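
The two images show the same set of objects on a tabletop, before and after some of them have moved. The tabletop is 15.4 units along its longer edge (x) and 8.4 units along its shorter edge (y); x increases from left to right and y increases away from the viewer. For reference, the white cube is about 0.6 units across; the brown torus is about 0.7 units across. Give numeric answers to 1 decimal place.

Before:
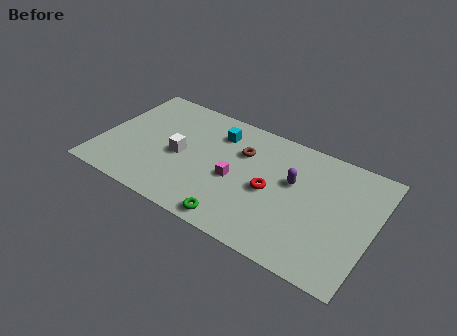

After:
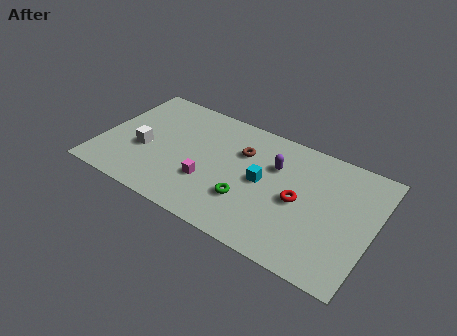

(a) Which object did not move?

the brown torus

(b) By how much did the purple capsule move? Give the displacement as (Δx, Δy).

(-1.1, 0.6)

From the two frames, the purple capsule sits at roughly (10.8, 5.1) before and (9.7, 5.7) after.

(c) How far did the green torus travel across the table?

1.7

The green torus moved from about (8.2, 0.9) to (8.6, 2.6), a distance of √(0.4² + 1.7²) ≈ 1.7.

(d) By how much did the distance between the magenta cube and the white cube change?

+0.6

The distance was about 3.2 in the first image and 3.8 in the second, so they moved 0.6 units further apart.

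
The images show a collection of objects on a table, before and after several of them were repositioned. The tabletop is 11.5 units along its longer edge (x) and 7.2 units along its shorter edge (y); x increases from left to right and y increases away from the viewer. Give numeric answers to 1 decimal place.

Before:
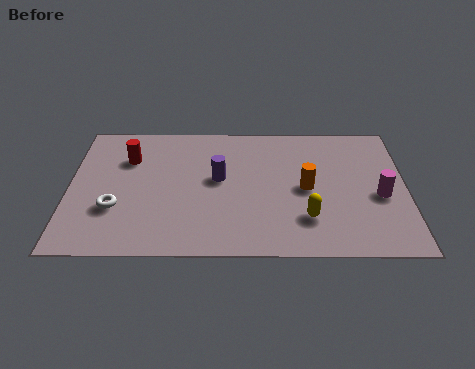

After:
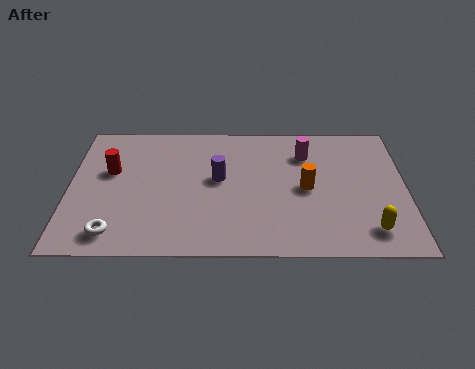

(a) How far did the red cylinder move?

0.9

The red cylinder was near (2.0, 5.1) before and (1.4, 4.4) after, so it travelled √(0.6² + 0.7²) ≈ 0.9 units.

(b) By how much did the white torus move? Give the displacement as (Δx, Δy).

(0.0, -1.3)

The white torus was at about (1.6, 2.4) and moved to about (1.6, 1.1).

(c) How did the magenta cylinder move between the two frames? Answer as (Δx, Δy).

(-2.5, 2.3)

The magenta cylinder was at about (10.6, 3.1) and moved to about (8.1, 5.4).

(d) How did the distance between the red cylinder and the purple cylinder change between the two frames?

+0.4

The distance was about 3.3 in the first image and 3.7 in the second, so they moved 0.4 units further apart.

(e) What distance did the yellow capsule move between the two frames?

2.2

From (8.1, 1.9) to (10.2, 1.3), the yellow capsule covered √(2.1² + 0.6²) ≈ 2.2 units.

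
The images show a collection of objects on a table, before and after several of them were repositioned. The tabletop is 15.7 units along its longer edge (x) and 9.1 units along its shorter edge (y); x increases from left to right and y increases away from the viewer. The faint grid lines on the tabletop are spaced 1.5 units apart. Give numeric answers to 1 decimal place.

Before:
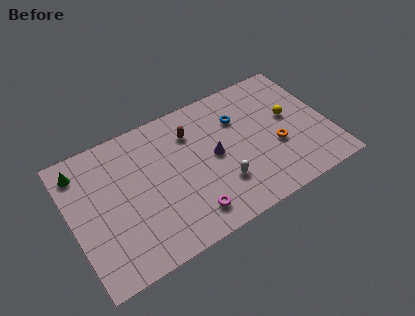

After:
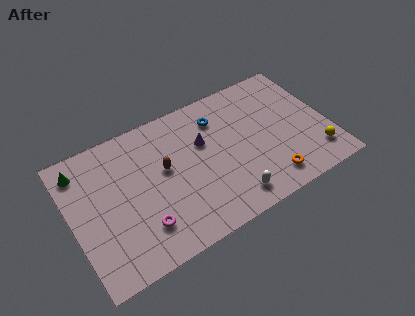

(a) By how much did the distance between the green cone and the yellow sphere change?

+2.0

The distance was about 12.8 in the first image and 14.8 in the second, so they moved 2.0 units further apart.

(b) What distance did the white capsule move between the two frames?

1.3

The white capsule moved from about (8.8, 2.6) to (9.2, 1.4), a distance of √(0.4² + 1.2²) ≈ 1.3.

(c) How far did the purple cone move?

1.3

The purple cone moved from about (8.7, 4.6) to (8.2, 5.8), a distance of √(0.5² + 1.2²) ≈ 1.3.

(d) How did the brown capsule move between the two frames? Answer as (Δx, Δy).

(-1.9, -1.6)

From the two frames, the brown capsule sits at roughly (7.6, 6.8) before and (5.7, 5.2) after.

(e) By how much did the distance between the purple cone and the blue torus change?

-0.9

The distance was about 2.5 in the first image and 1.6 in the second, so they moved 0.9 units closer together.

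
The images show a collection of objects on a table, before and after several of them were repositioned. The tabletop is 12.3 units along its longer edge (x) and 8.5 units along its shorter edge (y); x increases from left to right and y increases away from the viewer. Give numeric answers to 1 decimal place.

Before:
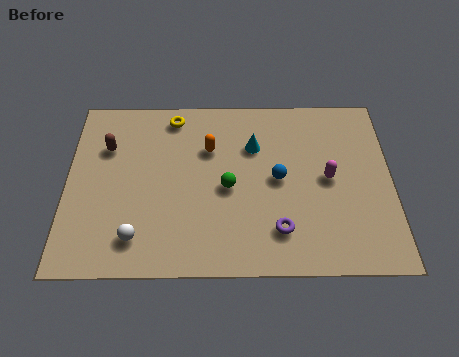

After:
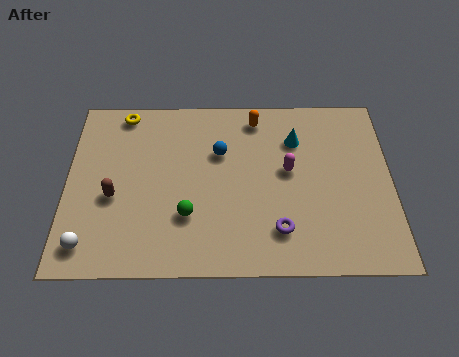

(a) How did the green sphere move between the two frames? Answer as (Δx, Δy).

(-1.5, -1.3)

The green sphere started near (6.1, 3.9) and ended near (4.6, 2.6).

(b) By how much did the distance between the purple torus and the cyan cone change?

+0.3

The distance was about 4.1 in the first image and 4.4 in the second, so they moved 0.3 units further apart.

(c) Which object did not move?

the purple torus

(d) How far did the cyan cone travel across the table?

1.6

The cyan cone moved from about (7.1, 5.9) to (8.7, 6.2), a distance of √(1.6² + 0.3²) ≈ 1.6.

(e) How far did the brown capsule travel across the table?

2.4

The brown capsule was near (1.5, 5.9) before and (1.8, 3.5) after, so it travelled √(0.3² + 2.4²) ≈ 2.4 units.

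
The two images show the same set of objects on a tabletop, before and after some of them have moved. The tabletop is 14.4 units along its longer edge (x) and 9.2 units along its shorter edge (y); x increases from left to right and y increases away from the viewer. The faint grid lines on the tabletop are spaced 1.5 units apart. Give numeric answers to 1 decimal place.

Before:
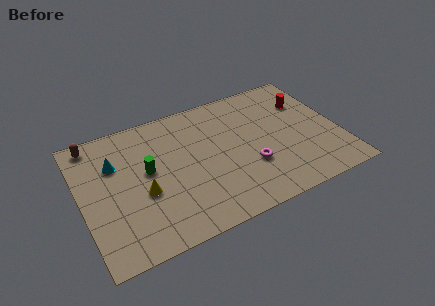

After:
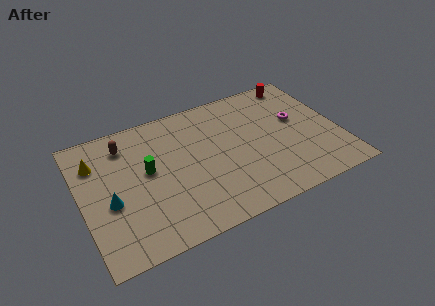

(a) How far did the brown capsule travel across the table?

1.9

The brown capsule was near (1.0, 8.2) before and (2.7, 7.4) after, so it travelled √(1.7² + 0.8²) ≈ 1.9 units.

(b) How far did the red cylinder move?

1.7

From (12.9, 6.5) to (12.7, 8.2), the red cylinder covered √(0.2² + 1.7²) ≈ 1.7 units.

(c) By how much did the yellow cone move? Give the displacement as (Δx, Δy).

(-2.3, 3.1)

The yellow cone was at about (3.3, 3.7) and moved to about (1.0, 6.8).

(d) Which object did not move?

the green cylinder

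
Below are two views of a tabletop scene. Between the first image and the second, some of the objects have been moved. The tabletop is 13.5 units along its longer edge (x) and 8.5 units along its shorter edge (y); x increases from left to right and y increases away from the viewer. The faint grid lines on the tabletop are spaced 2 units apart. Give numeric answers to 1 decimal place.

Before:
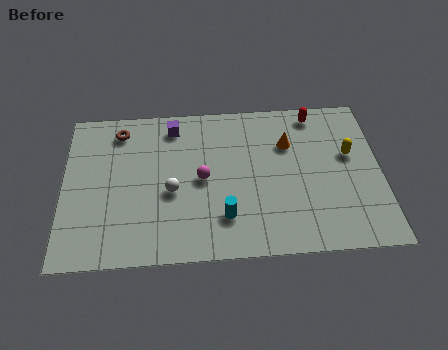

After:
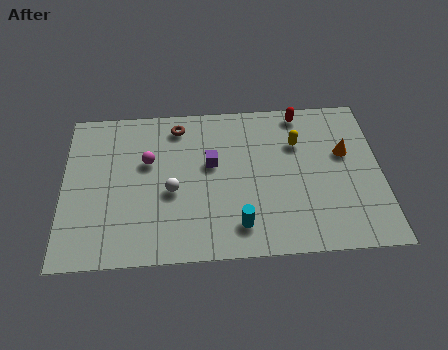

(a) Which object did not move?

the white sphere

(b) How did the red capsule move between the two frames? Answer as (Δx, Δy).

(-0.6, 0.1)

The red capsule started near (10.8, 7.5) and ended near (10.2, 7.6).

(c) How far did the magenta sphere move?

2.5

The magenta sphere moved from about (5.9, 4.2) to (3.6, 5.3), a distance of √(2.3² + 1.1²) ≈ 2.5.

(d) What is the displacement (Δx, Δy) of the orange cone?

(2.4, -0.7)

From the two frames, the orange cone sits at roughly (9.6, 5.9) before and (12.0, 5.2) after.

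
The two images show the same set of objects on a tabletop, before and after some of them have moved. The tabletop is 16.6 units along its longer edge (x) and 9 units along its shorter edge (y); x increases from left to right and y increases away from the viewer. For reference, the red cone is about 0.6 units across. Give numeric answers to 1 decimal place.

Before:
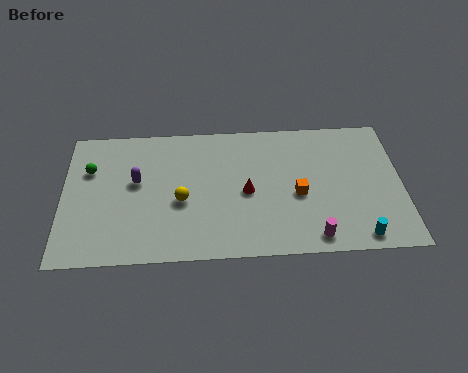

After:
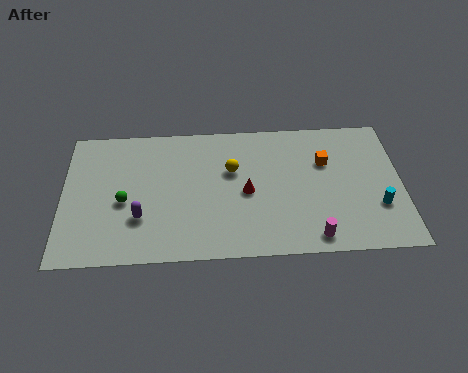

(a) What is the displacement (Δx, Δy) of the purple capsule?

(0.2, -2.4)

From the two frames, the purple capsule sits at roughly (3.6, 5.2) before and (3.8, 2.8) after.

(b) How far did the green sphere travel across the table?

2.8

The green sphere moved from about (1.3, 6.1) to (3.0, 3.9), a distance of √(1.7² + 2.2²) ≈ 2.8.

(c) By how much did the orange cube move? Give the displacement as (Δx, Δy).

(1.4, 2.1)

From the two frames, the orange cube sits at roughly (11.5, 3.9) before and (12.9, 6.0) after.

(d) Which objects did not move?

the red cone and the magenta cylinder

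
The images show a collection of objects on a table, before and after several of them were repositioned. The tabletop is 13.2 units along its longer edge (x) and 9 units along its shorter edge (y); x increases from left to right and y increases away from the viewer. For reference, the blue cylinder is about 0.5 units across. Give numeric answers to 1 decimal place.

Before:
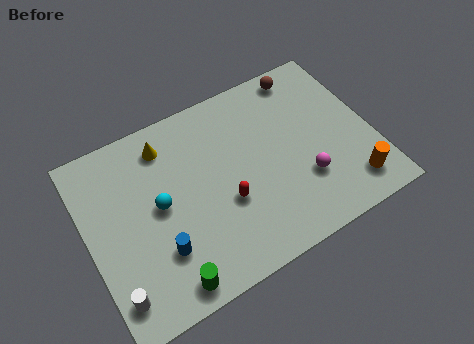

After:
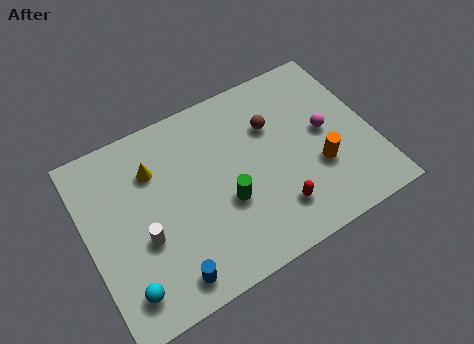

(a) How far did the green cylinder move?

3.9

The green cylinder moved from about (3.1, 1.0) to (6.2, 3.4), a distance of √(3.1² + 2.4²) ≈ 3.9.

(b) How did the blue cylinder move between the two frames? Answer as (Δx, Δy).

(0.2, -1.4)

From the two frames, the blue cylinder sits at roughly (3.0, 2.6) before and (3.2, 1.2) after.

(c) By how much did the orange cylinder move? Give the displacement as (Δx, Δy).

(-1.3, 1.5)

The orange cylinder started near (11.8, 1.6) and ended near (10.5, 3.1).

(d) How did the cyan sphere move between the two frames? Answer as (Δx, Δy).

(-2.0, -3.1)

The cyan sphere was at about (3.3, 4.7) and moved to about (1.3, 1.6).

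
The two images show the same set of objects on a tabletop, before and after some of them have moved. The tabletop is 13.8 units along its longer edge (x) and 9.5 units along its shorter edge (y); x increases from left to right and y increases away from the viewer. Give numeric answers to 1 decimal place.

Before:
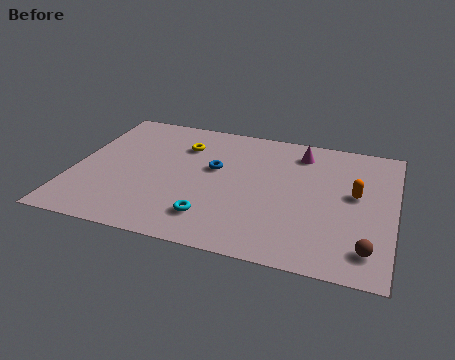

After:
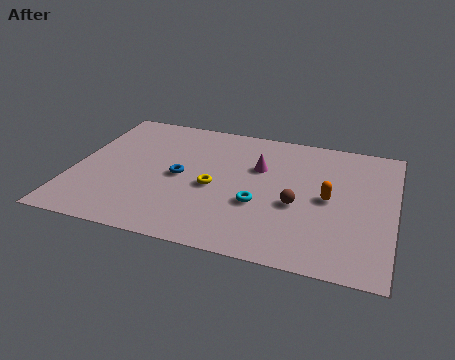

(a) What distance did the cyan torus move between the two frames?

2.4

From (6.2, 2.0) to (8.1, 3.5), the cyan torus covered √(1.9² + 1.5²) ≈ 2.4 units.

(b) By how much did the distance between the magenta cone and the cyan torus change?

-4.0

Before: roughly 6.7 units apart; after: 2.7. That's 4.0 units closer together.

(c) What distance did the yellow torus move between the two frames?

3.2

The yellow torus moved from about (4.5, 7.0) to (6.1, 4.2), a distance of √(1.6² + 2.8²) ≈ 3.2.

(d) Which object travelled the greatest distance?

the brown sphere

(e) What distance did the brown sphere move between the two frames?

3.8

From (12.8, 1.7) to (9.7, 3.9), the brown sphere covered √(3.1² + 2.2²) ≈ 3.8 units.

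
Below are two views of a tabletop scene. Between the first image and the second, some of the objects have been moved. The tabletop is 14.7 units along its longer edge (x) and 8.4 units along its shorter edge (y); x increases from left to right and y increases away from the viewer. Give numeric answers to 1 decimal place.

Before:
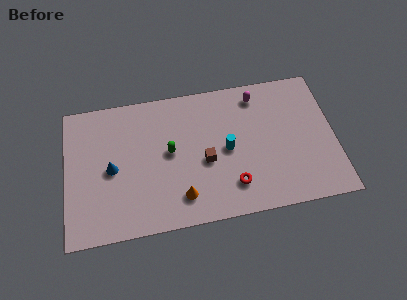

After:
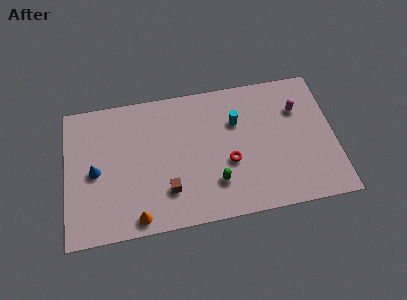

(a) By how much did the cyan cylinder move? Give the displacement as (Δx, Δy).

(0.6, 1.6)

From the two frames, the cyan cylinder sits at roughly (8.8, 4.1) before and (9.4, 5.7) after.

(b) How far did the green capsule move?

3.3

From (5.7, 4.5) to (8.1, 2.2), the green capsule covered √(2.4² + 2.3²) ≈ 3.3 units.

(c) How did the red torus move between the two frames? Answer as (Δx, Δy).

(-0.1, 1.4)

The red torus was at about (9.0, 1.9) and moved to about (8.9, 3.3).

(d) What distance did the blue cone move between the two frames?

0.9

From (2.5, 4.0) to (1.6, 4.0), the blue cone covered √(0.9² + 0.0²) ≈ 0.9 units.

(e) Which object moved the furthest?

the green capsule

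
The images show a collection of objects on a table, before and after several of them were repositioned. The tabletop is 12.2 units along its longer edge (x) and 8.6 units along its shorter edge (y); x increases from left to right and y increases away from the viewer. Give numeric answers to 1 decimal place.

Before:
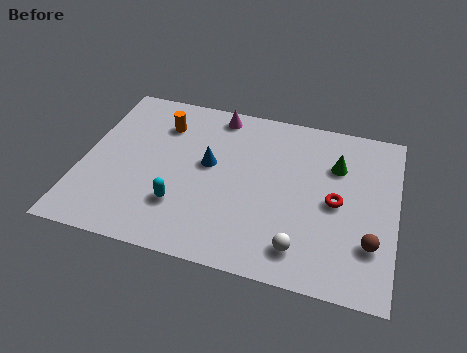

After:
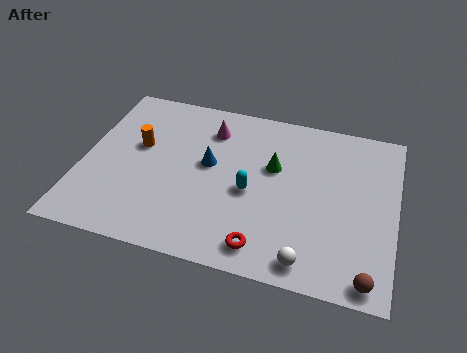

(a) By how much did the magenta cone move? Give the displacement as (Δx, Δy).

(-0.2, -0.9)

The magenta cone was at about (5.0, 7.6) and moved to about (4.8, 6.7).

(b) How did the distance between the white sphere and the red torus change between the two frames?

-1.2

Before: roughly 2.9 units apart; after: 1.7. That's 1.2 units closer together.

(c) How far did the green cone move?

2.5

The green cone was near (9.8, 6.0) before and (7.4, 5.3) after, so it travelled √(2.4² + 0.7²) ≈ 2.5 units.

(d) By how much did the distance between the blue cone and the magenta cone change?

-0.9

The distance was about 2.8 in the first image and 1.9 in the second, so they moved 0.9 units closer together.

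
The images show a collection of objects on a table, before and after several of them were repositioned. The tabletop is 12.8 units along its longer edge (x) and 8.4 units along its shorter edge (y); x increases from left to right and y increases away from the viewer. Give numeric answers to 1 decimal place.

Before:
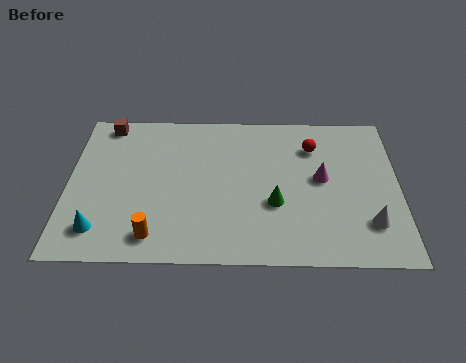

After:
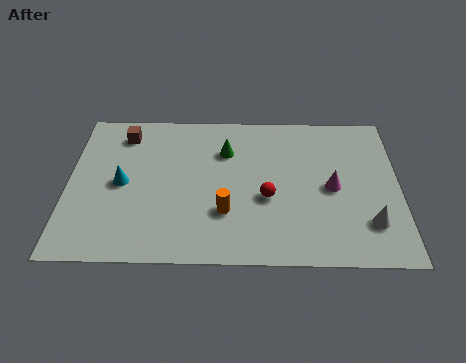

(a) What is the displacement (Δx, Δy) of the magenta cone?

(0.4, -0.5)

From the two frames, the magenta cone sits at roughly (9.8, 4.5) before and (10.2, 4.0) after.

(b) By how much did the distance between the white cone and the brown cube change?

-0.9

The distance was about 11.5 in the first image and 10.6 in the second, so they moved 0.9 units closer together.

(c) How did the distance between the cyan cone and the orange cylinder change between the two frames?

+2.2

Before: roughly 2.1 units apart; after: 4.3. That's 2.2 units further apart.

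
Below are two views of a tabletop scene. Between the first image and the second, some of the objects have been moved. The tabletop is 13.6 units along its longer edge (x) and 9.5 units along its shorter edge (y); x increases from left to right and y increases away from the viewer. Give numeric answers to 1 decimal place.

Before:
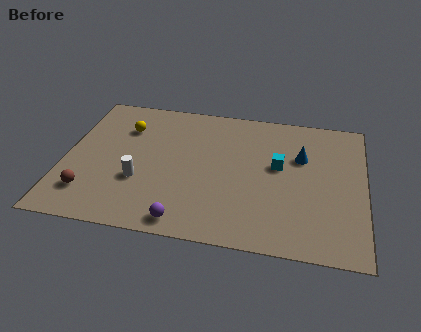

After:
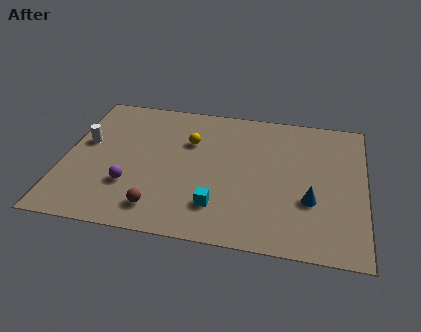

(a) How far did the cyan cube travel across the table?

4.1

The cyan cube moved from about (9.7, 5.4) to (7.1, 2.2), a distance of √(2.6² + 3.2²) ≈ 4.1.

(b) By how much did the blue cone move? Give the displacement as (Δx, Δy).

(0.5, -2.9)

The blue cone was at about (10.7, 6.2) and moved to about (11.2, 3.3).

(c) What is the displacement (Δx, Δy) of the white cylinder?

(-2.6, 2.2)

From the two frames, the white cylinder sits at roughly (3.5, 3.3) before and (0.9, 5.5) after.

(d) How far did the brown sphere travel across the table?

3.2

The brown sphere moved from about (1.3, 2.1) to (4.5, 1.6), a distance of √(3.2² + 0.5²) ≈ 3.2.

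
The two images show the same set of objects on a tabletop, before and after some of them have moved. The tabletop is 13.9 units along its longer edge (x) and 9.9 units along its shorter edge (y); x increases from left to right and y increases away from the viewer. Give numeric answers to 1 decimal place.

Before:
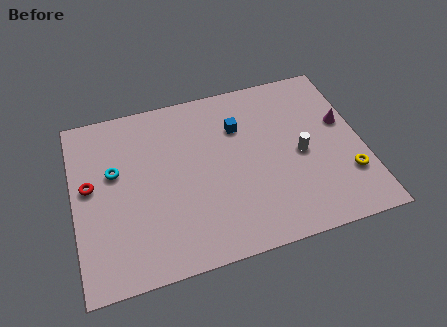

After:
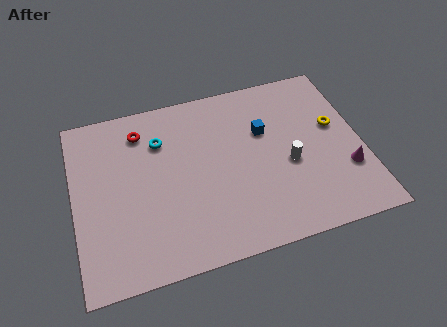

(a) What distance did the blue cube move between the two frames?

1.3

The blue cube moved from about (8.1, 7.0) to (9.3, 6.4), a distance of √(1.2² + 0.6²) ≈ 1.3.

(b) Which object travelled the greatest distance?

the red torus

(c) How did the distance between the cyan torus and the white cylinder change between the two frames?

-2.3

Before: roughly 9.0 units apart; after: 6.7. That's 2.3 units closer together.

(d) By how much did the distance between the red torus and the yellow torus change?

-2.9

They were about 12.5 units apart before and 9.6 after — 2.9 units closer together.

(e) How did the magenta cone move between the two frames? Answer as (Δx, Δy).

(-0.1, -2.8)

From the two frames, the magenta cone sits at roughly (13.1, 5.9) before and (13.0, 3.1) after.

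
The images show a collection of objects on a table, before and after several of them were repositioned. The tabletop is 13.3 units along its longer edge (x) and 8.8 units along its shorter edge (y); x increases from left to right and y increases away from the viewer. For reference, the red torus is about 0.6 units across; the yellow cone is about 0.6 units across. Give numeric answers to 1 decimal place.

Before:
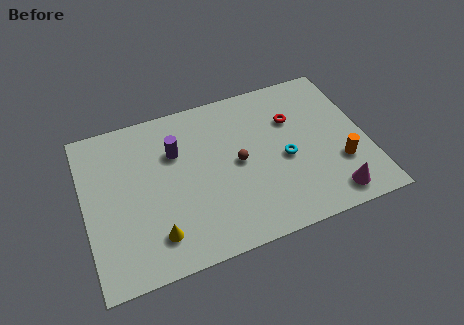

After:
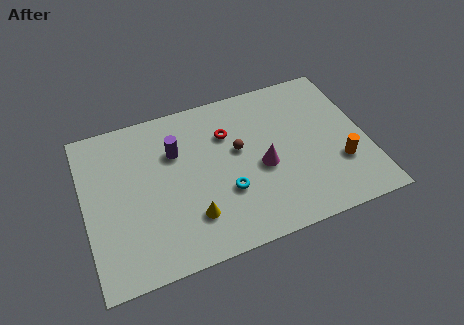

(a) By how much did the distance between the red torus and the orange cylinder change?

+2.3

Before: roughly 3.7 units apart; after: 6.0. That's 2.3 units further apart.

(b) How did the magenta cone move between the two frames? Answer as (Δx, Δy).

(-3.0, 2.6)

The magenta cone was at about (11.3, 1.2) and moved to about (8.3, 3.8).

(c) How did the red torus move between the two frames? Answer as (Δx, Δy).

(-3.1, 0.2)

The red torus was at about (10.0, 6.0) and moved to about (6.9, 6.2).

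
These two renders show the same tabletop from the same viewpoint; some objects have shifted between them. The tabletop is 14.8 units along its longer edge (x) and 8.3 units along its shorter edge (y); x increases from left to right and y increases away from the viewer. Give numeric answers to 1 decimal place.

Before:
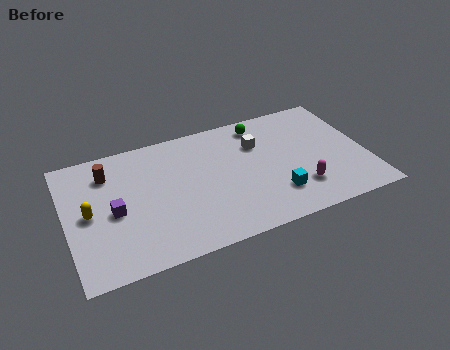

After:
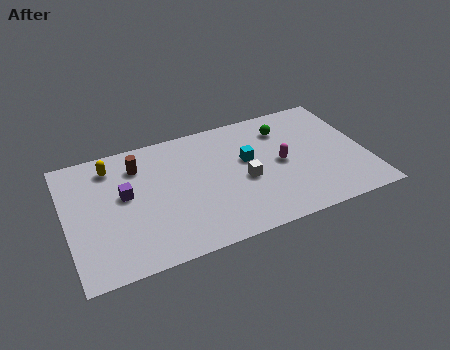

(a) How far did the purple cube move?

1.1

The purple cube moved from about (2.3, 3.8) to (2.9, 4.7), a distance of √(0.6² + 0.9²) ≈ 1.1.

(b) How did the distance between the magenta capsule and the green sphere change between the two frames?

-2.9

The distance was about 5.2 in the first image and 2.3 in the second, so they moved 2.9 units closer together.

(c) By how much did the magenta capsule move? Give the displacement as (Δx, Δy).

(-0.7, 2.0)

From the two frames, the magenta capsule sits at roughly (11.3, 2.1) before and (10.6, 4.1) after.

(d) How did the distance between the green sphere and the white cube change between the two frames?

+2.3

They were about 1.3 units apart before and 3.6 after — 2.3 units further apart.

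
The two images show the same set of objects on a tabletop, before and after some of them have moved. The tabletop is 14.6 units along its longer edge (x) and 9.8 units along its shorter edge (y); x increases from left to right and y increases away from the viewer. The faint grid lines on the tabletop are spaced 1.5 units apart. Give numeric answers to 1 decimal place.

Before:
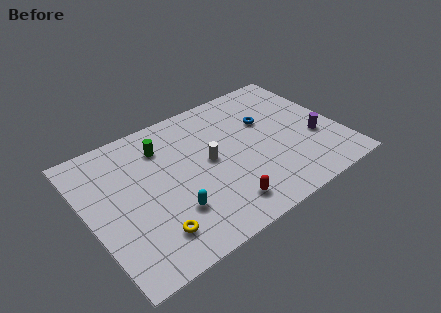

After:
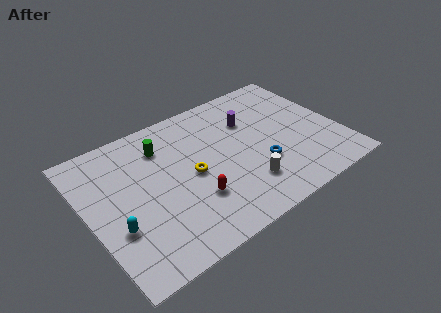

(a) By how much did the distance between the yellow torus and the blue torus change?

-4.7

They were about 8.7 units apart before and 4.0 after — 4.7 units closer together.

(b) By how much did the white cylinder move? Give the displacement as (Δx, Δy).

(1.6, -2.7)

From the two frames, the white cylinder sits at roughly (7.0, 5.1) before and (8.6, 2.4) after.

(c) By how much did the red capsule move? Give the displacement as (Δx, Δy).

(-1.4, 1.3)

The red capsule was at about (7.1, 1.7) and moved to about (5.7, 3.0).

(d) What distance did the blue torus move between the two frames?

3.2

The blue torus was near (10.7, 6.3) before and (9.7, 3.3) after, so it travelled √(1.0² + 3.0²) ≈ 3.2 units.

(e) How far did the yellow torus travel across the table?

3.9

The yellow torus moved from about (3.1, 2.0) to (5.9, 4.7), a distance of √(2.8² + 2.7²) ≈ 3.9.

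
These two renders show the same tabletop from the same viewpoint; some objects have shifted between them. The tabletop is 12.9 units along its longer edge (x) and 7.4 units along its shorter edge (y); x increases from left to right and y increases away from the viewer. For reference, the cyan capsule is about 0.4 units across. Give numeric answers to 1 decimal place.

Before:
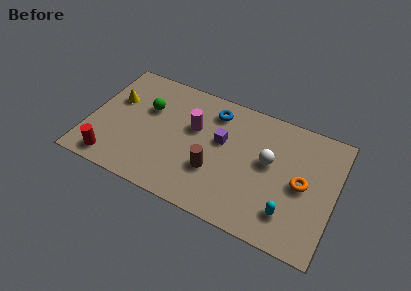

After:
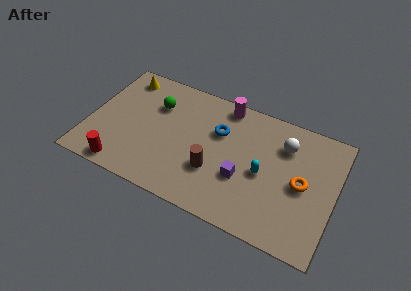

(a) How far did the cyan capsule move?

2.3

The cyan capsule was near (10.7, 1.7) before and (9.2, 3.4) after, so it travelled √(1.5² + 1.7²) ≈ 2.3 units.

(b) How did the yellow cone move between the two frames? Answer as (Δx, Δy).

(0.2, 1.6)

The yellow cone started near (1.2, 4.7) and ended near (1.4, 6.3).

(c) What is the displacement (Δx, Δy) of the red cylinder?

(0.6, -0.2)

The red cylinder started near (1.5, 1.0) and ended near (2.1, 0.8).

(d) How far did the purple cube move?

2.1

The purple cube moved from about (6.9, 4.4) to (8.2, 2.7), a distance of √(1.3² + 1.7²) ≈ 2.1.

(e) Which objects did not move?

the brown cylinder and the orange torus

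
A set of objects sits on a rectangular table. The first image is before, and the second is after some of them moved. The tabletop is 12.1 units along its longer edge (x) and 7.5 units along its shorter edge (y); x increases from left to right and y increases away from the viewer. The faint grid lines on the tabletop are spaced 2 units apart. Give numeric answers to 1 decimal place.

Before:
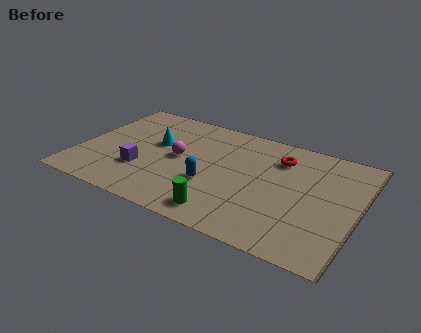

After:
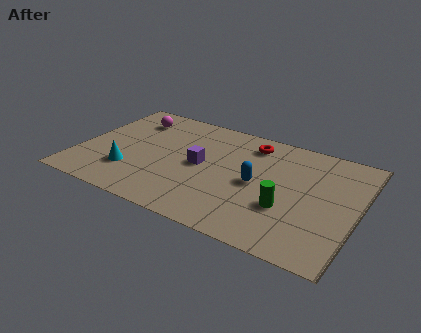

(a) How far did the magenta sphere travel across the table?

3.1

The magenta sphere moved from about (4.3, 3.9) to (1.9, 5.9), a distance of √(2.4² + 2.0²) ≈ 3.1.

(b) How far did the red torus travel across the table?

1.4

The red torus moved from about (8.5, 5.7) to (7.2, 6.2), a distance of √(1.3² + 0.5²) ≈ 1.4.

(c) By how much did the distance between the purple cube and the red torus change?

-3.4

The distance was about 6.5 in the first image and 3.1 in the second, so they moved 3.4 units closer together.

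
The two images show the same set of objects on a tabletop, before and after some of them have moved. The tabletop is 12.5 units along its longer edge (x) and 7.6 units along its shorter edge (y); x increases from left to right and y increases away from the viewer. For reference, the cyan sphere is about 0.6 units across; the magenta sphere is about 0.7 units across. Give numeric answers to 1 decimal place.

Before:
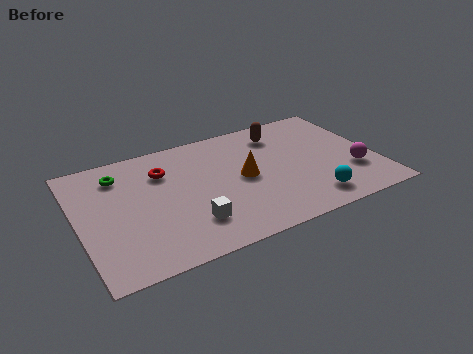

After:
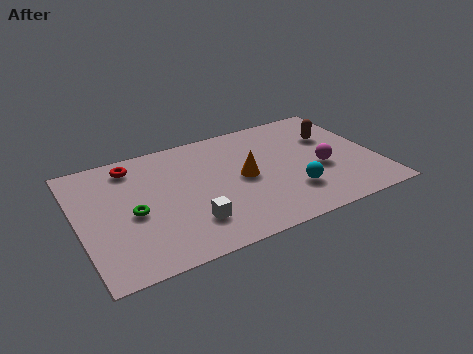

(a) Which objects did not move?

the white cube and the orange cone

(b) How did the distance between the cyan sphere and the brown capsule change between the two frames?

-1.1

Before: roughly 4.8 units apart; after: 3.7. That's 1.1 units closer together.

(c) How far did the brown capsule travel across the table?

2.3

The brown capsule was near (8.8, 6.1) before and (10.9, 5.1) after, so it travelled √(2.1² + 1.0²) ≈ 2.3 units.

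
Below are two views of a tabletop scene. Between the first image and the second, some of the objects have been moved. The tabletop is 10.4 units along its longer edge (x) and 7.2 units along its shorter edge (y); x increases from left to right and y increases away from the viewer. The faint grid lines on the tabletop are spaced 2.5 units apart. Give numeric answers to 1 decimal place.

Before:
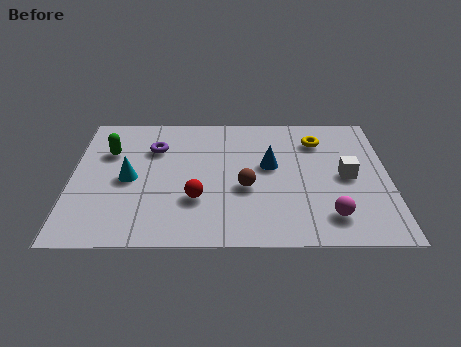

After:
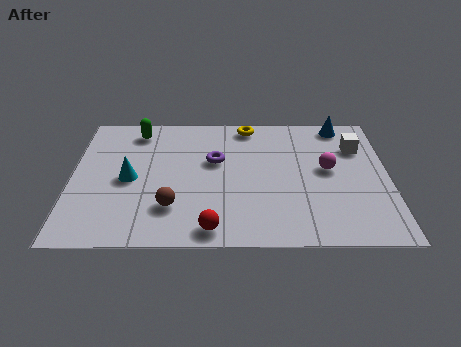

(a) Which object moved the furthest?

the blue cone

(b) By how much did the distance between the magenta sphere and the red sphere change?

+0.5

They were about 4.4 units apart before and 4.9 after — 0.5 units further apart.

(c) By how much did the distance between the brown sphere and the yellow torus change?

+1.6

The distance was about 3.5 in the first image and 5.1 in the second, so they moved 1.6 units further apart.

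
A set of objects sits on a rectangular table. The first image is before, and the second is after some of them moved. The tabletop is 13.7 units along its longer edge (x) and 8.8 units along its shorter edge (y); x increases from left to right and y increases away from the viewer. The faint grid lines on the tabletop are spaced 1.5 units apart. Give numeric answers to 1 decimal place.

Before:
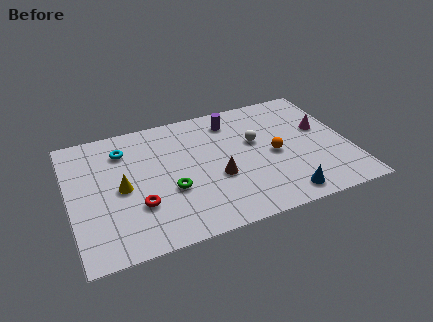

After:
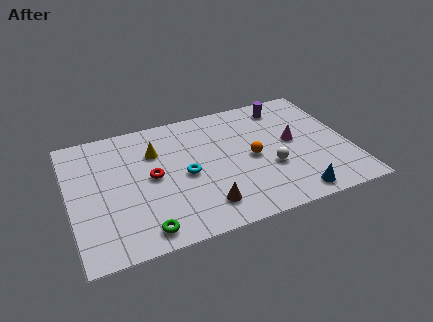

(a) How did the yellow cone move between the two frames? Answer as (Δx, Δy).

(1.8, 2.0)

The yellow cone started near (2.5, 4.2) and ended near (4.3, 6.2).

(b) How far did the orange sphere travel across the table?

1.1

From (10.0, 4.1) to (8.9, 4.2), the orange sphere covered √(1.1² + 0.1²) ≈ 1.1 units.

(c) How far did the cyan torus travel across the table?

3.9

The cyan torus was near (2.8, 6.8) before and (5.6, 4.1) after, so it travelled √(2.8² + 2.7²) ≈ 3.9 units.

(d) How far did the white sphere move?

2.2

The white sphere was near (9.2, 5.3) before and (9.7, 3.2) after, so it travelled √(0.5² + 2.1²) ≈ 2.2 units.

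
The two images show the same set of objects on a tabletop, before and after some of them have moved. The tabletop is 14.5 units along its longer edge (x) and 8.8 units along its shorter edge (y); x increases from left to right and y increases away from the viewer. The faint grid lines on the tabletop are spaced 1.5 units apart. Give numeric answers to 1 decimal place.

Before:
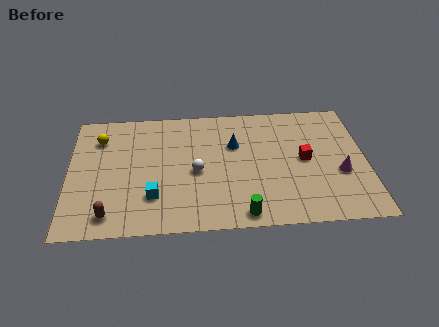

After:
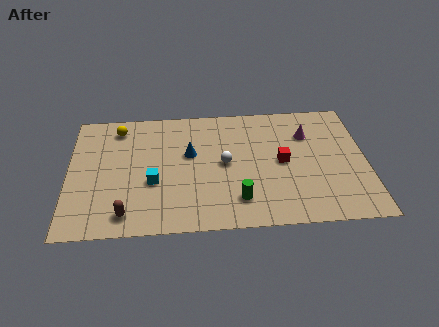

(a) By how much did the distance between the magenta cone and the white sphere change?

-2.5

The distance was about 7.0 in the first image and 4.5 in the second, so they moved 2.5 units closer together.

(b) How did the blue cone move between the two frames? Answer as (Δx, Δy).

(-2.2, -0.5)

The blue cone was at about (8.1, 5.8) and moved to about (5.9, 5.3).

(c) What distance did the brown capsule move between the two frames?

0.8

From (2.0, 1.3) to (2.8, 1.3), the brown capsule covered √(0.8² + 0.0²) ≈ 0.8 units.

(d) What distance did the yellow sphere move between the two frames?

1.1

The yellow sphere moved from about (1.5, 6.7) to (2.4, 7.4), a distance of √(0.9² + 0.7²) ≈ 1.1.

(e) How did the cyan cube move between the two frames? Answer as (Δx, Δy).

(0.0, 1.0)

The cyan cube was at about (4.1, 2.4) and moved to about (4.1, 3.4).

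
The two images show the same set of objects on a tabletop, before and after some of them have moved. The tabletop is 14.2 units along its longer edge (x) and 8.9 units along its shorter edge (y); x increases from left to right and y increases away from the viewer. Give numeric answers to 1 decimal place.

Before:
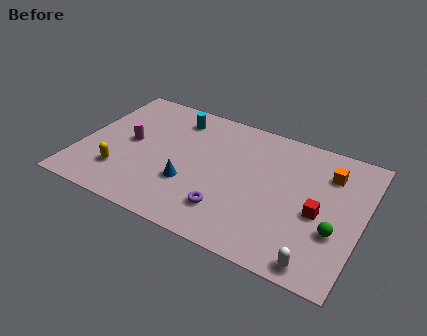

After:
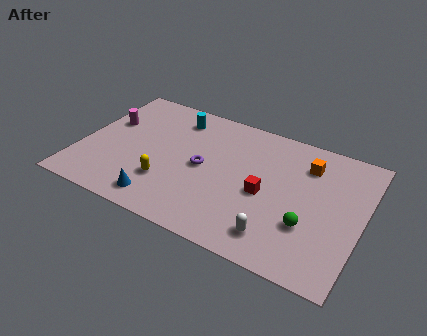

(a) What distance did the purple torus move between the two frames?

2.8

The purple torus was near (7.8, 2.1) before and (6.2, 4.4) after, so it travelled √(1.6² + 2.3²) ≈ 2.8 units.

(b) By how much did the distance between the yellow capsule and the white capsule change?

-4.4

The distance was about 10.2 in the first image and 5.8 in the second, so they moved 4.4 units closer together.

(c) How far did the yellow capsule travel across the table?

2.3

From (2.3, 2.3) to (4.6, 2.6), the yellow capsule covered √(2.3² + 0.3²) ≈ 2.3 units.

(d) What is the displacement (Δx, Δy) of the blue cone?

(-1.2, -1.7)

The blue cone was at about (5.7, 3.0) and moved to about (4.5, 1.3).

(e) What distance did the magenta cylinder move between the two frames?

1.6

The magenta cylinder moved from about (2.4, 4.6) to (1.1, 5.6), a distance of √(1.3² + 1.0²) ≈ 1.6.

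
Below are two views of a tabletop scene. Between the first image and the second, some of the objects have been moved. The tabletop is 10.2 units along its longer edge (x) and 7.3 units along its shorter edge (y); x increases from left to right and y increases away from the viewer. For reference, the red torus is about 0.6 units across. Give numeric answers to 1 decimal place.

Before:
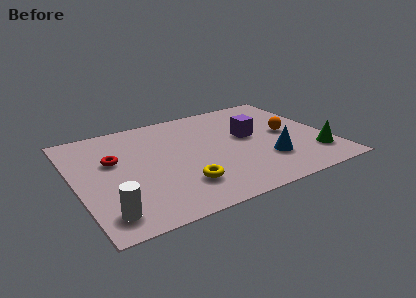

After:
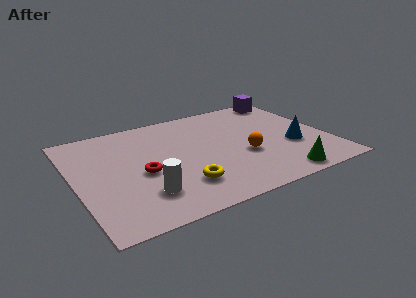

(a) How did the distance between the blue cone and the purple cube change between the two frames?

+1.8

Before: roughly 2.0 units apart; after: 3.8. That's 1.8 units further apart.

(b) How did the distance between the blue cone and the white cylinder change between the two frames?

-0.4

Before: roughly 6.7 units apart; after: 6.3. That's 0.4 units closer together.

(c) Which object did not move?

the yellow torus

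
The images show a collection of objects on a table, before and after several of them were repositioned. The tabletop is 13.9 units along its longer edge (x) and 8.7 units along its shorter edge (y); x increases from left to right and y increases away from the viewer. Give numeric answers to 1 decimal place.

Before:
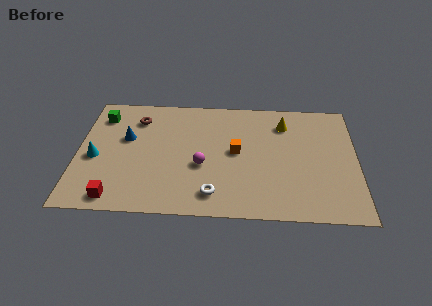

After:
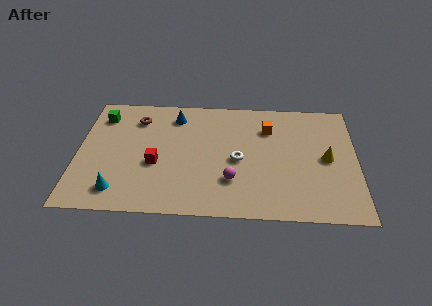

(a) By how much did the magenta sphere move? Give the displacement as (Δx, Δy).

(1.5, -1.0)

The magenta sphere started near (6.2, 3.5) and ended near (7.7, 2.5).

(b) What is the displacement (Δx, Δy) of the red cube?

(1.9, 2.5)

The red cube was at about (2.0, 1.0) and moved to about (3.9, 3.5).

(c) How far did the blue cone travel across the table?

3.0

The blue cone moved from about (2.4, 5.3) to (4.8, 7.1), a distance of √(2.4² + 1.8²) ≈ 3.0.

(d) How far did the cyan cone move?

2.6

The cyan cone moved from about (0.9, 3.8) to (2.1, 1.5), a distance of √(1.2² + 2.3²) ≈ 2.6.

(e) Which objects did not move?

the brown torus and the green cube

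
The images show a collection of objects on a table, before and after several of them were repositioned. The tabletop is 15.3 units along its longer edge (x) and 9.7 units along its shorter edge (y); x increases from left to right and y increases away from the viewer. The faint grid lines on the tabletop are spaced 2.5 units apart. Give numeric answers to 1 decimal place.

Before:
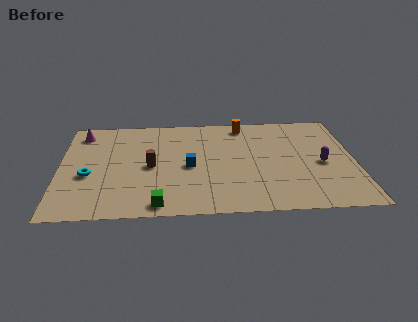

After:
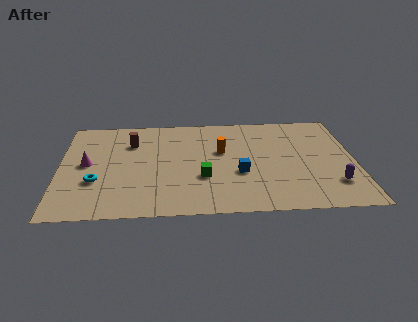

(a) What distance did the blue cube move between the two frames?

2.7

From (6.7, 4.5) to (9.3, 3.7), the blue cube covered √(2.6² + 0.8²) ≈ 2.7 units.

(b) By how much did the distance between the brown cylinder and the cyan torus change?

+0.8

Before: roughly 3.3 units apart; after: 4.1. That's 0.8 units further apart.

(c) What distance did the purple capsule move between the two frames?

2.1

From (13.6, 4.4) to (14.1, 2.4), the purple capsule covered √(0.5² + 2.0²) ≈ 2.1 units.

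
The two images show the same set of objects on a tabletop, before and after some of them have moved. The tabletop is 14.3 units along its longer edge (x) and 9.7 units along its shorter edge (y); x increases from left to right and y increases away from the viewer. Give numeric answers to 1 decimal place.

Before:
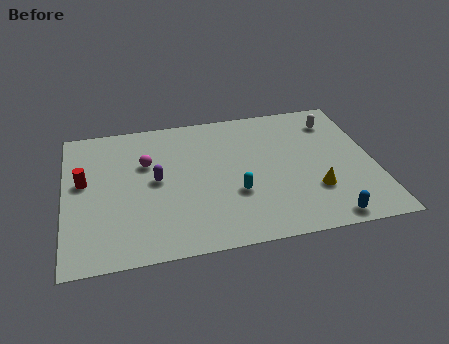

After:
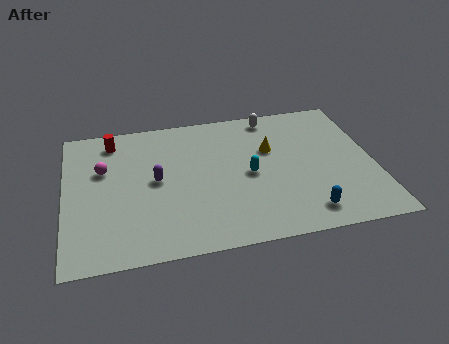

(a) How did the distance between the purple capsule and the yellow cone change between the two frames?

-2.0

They were about 7.5 units apart before and 5.5 after — 2.0 units closer together.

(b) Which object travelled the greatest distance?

the yellow cone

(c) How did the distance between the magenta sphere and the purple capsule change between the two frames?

+1.3

The distance was about 1.4 in the first image and 2.7 in the second, so they moved 1.3 units further apart.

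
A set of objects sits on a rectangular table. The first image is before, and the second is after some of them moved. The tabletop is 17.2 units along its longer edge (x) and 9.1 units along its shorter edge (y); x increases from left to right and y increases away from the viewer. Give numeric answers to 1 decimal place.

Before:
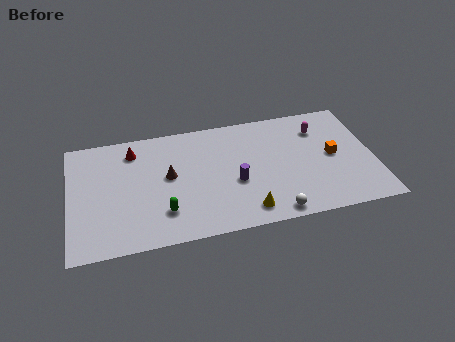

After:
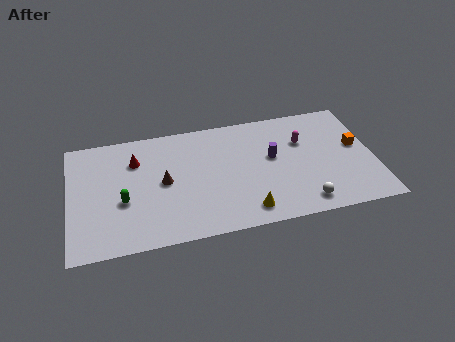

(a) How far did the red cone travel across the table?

0.8

From (3.7, 7.4) to (3.8, 6.6), the red cone covered √(0.1² + 0.8²) ≈ 0.8 units.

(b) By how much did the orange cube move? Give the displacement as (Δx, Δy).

(1.4, 0.5)

From the two frames, the orange cube sits at roughly (14.9, 4.6) before and (16.3, 5.1) after.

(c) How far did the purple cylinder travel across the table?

2.7

From (9.3, 3.7) to (11.5, 5.2), the purple cylinder covered √(2.2² + 1.5²) ≈ 2.7 units.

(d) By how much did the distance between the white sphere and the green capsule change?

+4.0

They were about 6.3 units apart before and 10.3 after — 4.0 units further apart.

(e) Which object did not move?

the yellow cone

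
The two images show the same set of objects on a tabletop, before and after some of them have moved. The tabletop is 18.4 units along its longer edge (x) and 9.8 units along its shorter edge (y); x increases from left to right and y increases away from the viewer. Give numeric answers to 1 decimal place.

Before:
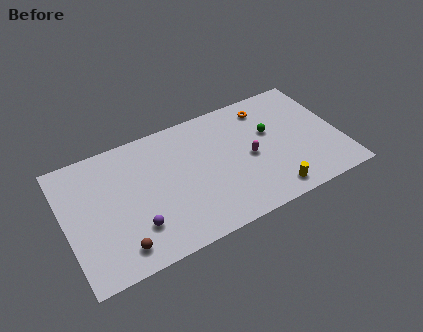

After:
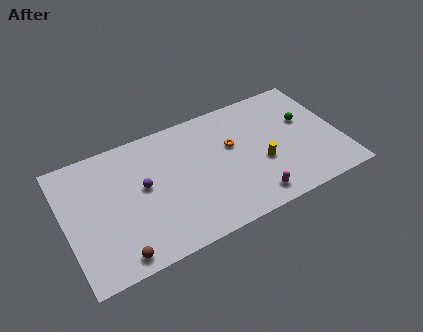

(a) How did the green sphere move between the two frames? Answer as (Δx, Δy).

(2.4, 0.0)

From the two frames, the green sphere sits at roughly (13.9, 6.0) before and (16.3, 6.0) after.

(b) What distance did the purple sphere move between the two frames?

2.9

From (4.4, 2.6) to (5.2, 5.4), the purple sphere covered √(0.8² + 2.8²) ≈ 2.9 units.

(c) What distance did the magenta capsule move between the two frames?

3.2

The magenta capsule moved from about (12.3, 4.6) to (12.0, 1.4), a distance of √(0.3² + 3.2²) ≈ 3.2.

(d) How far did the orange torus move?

3.3

The orange torus was near (13.9, 8.1) before and (11.3, 6.0) after, so it travelled √(2.6² + 2.1²) ≈ 3.3 units.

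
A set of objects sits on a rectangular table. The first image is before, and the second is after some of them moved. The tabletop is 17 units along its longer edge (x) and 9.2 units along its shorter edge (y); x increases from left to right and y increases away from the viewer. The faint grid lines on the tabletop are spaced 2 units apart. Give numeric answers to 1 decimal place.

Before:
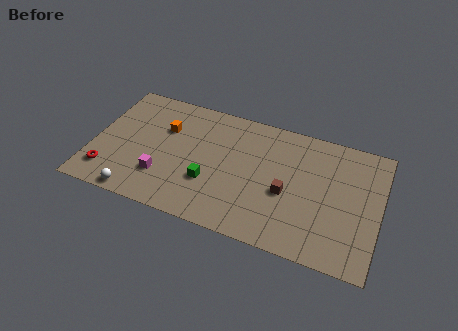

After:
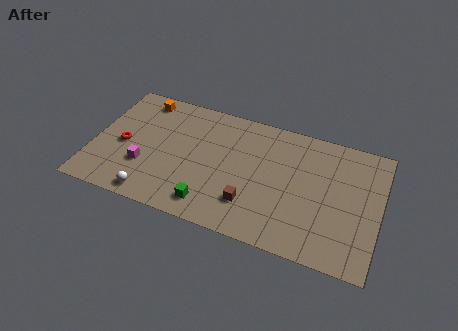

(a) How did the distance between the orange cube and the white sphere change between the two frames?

+1.6

The distance was about 5.5 in the first image and 7.1 in the second, so they moved 1.6 units further apart.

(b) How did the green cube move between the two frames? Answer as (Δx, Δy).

(0.2, -1.6)

The green cube was at about (7.1, 3.1) and moved to about (7.3, 1.5).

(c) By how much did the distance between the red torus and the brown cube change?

-2.7

The distance was about 10.7 in the first image and 8.0 in the second, so they moved 2.7 units closer together.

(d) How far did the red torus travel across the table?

2.4

From (1.1, 1.9) to (1.8, 4.2), the red torus covered √(0.7² + 2.3²) ≈ 2.4 units.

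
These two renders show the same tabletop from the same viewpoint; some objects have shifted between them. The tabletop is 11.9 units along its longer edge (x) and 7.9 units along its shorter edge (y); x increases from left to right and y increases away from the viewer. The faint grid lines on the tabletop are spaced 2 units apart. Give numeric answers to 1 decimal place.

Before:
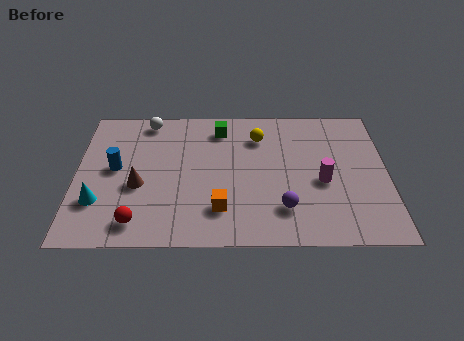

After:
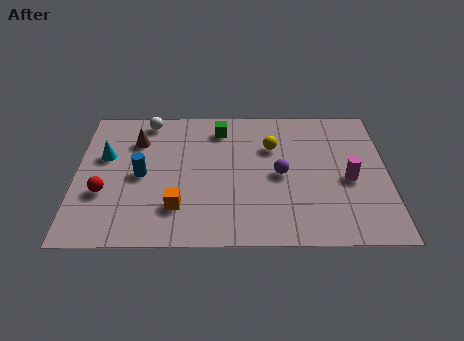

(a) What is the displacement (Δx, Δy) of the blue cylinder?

(1.0, -0.4)

The blue cylinder started near (1.5, 4.2) and ended near (2.5, 3.8).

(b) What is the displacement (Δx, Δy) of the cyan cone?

(0.2, 2.6)

From the two frames, the cyan cone sits at roughly (0.9, 2.3) before and (1.1, 4.9) after.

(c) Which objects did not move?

the green cube and the white sphere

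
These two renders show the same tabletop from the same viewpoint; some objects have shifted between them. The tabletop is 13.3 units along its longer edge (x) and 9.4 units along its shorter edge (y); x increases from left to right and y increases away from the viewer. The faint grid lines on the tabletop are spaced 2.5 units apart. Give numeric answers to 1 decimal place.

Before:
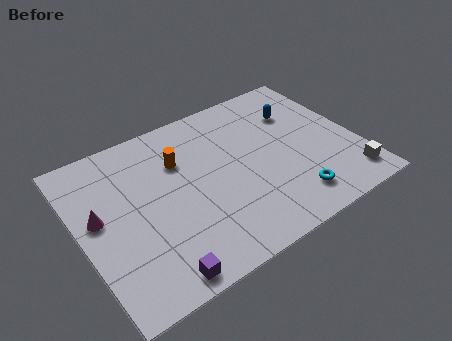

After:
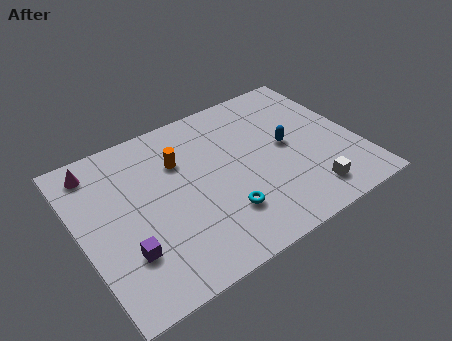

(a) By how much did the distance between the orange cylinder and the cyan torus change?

-2.4

They were about 6.6 units apart before and 4.2 after — 2.4 units closer together.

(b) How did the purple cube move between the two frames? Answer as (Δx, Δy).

(-1.1, 1.8)

From the two frames, the purple cube sits at roughly (2.9, 0.9) before and (1.8, 2.7) after.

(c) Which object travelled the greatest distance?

the cyan torus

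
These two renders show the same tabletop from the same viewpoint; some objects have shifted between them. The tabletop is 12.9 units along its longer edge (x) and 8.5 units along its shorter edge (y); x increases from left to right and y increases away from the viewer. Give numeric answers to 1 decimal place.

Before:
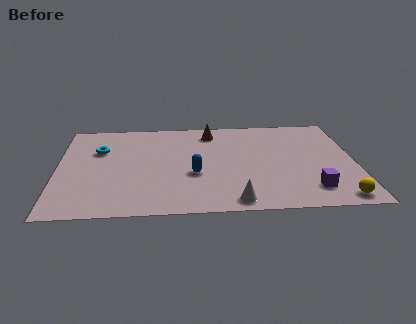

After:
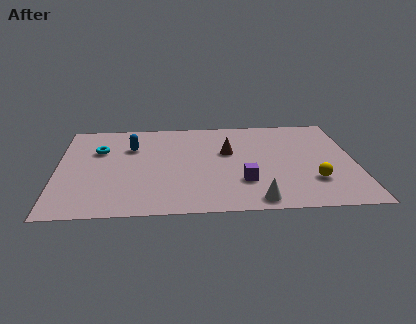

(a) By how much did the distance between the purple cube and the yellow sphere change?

+1.6

They were about 1.4 units apart before and 3.0 after — 1.6 units further apart.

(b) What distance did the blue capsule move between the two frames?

3.7

The blue capsule was near (5.9, 3.3) before and (3.2, 5.9) after, so it travelled √(2.7² + 2.6²) ≈ 3.7 units.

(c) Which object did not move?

the cyan torus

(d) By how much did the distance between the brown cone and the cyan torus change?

+0.5

They were about 5.1 units apart before and 5.6 after — 0.5 units further apart.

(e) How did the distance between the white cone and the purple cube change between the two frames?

-1.7

The distance was about 3.4 in the first image and 1.7 in the second, so they moved 1.7 units closer together.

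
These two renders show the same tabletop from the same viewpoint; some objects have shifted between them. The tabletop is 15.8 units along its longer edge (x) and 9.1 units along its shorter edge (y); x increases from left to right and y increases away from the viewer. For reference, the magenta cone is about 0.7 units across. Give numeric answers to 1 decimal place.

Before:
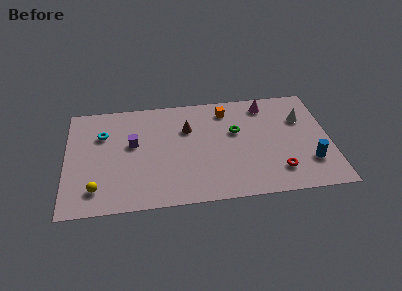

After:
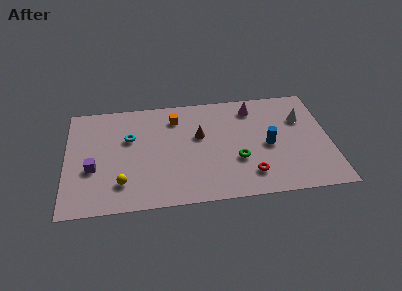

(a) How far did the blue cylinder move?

2.9

The blue cylinder was near (14.5, 2.5) before and (12.1, 4.2) after, so it travelled √(2.4² + 1.7²) ≈ 2.9 units.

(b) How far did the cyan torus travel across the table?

1.7

The cyan torus moved from about (2.2, 6.3) to (3.8, 5.8), a distance of √(1.6² + 0.5²) ≈ 1.7.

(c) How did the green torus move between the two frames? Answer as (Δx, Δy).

(0.0, -2.4)

The green torus was at about (10.2, 5.6) and moved to about (10.2, 3.2).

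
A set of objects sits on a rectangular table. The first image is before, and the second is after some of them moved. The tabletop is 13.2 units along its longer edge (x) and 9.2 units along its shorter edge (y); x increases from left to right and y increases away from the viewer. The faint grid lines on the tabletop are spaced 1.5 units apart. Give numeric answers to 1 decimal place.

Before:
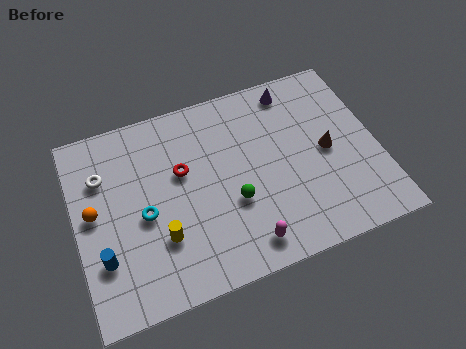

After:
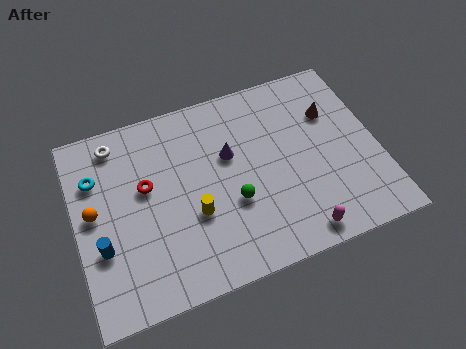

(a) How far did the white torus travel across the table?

1.6

From (1.3, 6.5) to (2.0, 7.9), the white torus covered √(0.7² + 1.4²) ≈ 1.6 units.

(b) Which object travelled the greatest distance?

the purple cone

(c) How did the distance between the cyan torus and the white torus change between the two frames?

-1.2

The distance was about 2.9 in the first image and 1.7 in the second, so they moved 1.2 units closer together.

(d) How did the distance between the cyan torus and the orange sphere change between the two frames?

-0.6

Before: roughly 2.2 units apart; after: 1.6. That's 0.6 units closer together.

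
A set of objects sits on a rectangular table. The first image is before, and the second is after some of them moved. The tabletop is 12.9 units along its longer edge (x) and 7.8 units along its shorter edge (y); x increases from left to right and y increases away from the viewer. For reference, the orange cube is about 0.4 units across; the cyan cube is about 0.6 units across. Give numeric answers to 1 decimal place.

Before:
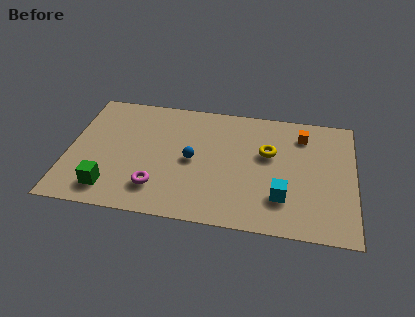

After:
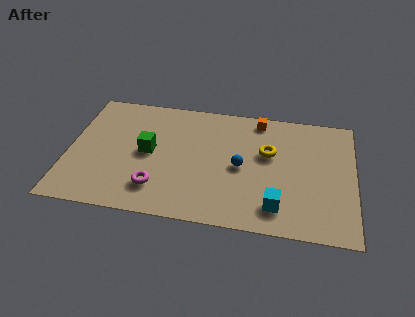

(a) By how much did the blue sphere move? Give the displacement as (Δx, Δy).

(2.2, -0.1)

From the two frames, the blue sphere sits at roughly (5.6, 3.8) before and (7.8, 3.7) after.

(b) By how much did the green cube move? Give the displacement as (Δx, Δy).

(1.6, 2.6)

The green cube started near (2.0, 1.4) and ended near (3.6, 4.0).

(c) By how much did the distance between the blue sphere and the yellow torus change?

-1.9

They were about 3.5 units apart before and 1.6 after — 1.9 units closer together.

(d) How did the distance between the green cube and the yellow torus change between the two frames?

-2.3

Before: roughly 7.8 units apart; after: 5.5. That's 2.3 units closer together.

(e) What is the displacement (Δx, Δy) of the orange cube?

(-2.0, 0.7)

From the two frames, the orange cube sits at roughly (10.5, 6.2) before and (8.5, 6.9) after.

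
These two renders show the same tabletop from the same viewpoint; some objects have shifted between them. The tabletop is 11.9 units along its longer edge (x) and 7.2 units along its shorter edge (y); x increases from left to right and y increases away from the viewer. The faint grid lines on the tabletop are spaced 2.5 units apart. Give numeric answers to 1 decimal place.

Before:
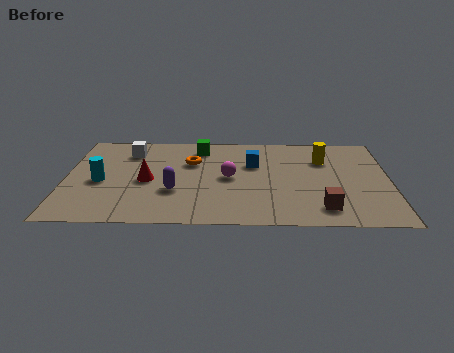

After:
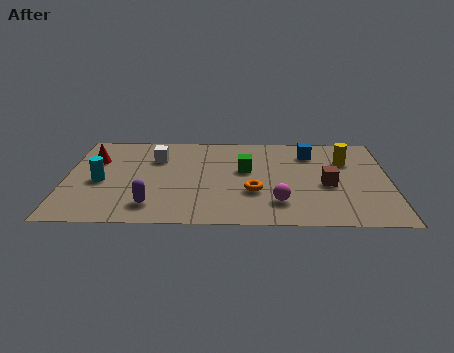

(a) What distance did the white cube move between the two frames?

1.1

The white cube moved from about (2.3, 5.6) to (3.3, 5.1), a distance of √(1.0² + 0.5²) ≈ 1.1.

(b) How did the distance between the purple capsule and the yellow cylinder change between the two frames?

+1.9

Before: roughly 6.1 units apart; after: 8.0. That's 1.9 units further apart.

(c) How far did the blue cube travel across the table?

2.3

The blue cube was near (6.9, 4.7) before and (9.0, 5.6) after, so it travelled √(2.1² + 0.9²) ≈ 2.3 units.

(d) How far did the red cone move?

2.6

From (3.0, 3.3) to (1.0, 4.9), the red cone covered √(2.0² + 1.6²) ≈ 2.6 units.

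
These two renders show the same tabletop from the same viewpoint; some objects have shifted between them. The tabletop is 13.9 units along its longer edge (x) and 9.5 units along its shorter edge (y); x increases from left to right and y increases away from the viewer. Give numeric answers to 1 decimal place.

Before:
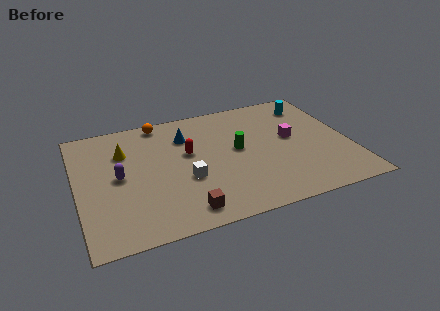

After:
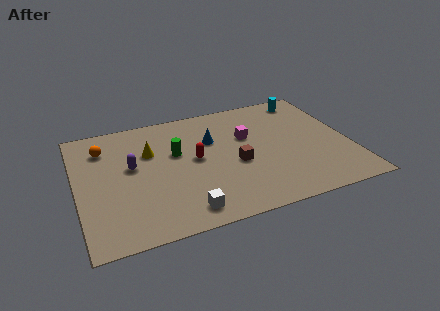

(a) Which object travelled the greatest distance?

the brown cube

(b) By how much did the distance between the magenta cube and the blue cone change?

-3.8

Before: roughly 5.6 units apart; after: 1.8. That's 3.8 units closer together.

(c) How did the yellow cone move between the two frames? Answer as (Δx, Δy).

(1.3, -0.4)

The yellow cone started near (2.5, 6.7) and ended near (3.8, 6.3).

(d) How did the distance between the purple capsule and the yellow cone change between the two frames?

-0.6

The distance was about 1.9 in the first image and 1.3 in the second, so they moved 0.6 units closer together.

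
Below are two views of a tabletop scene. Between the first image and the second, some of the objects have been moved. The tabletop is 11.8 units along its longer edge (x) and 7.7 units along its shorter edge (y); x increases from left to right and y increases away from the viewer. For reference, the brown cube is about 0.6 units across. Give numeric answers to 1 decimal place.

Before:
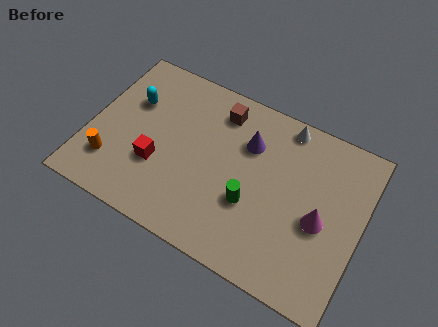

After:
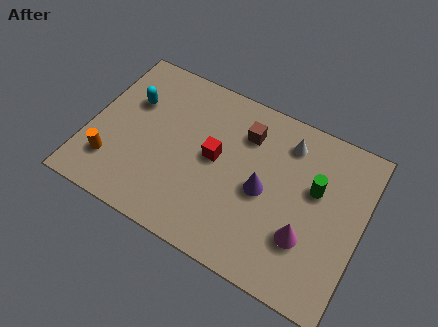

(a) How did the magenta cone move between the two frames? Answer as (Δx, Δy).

(-0.5, -1.0)

From the two frames, the magenta cone sits at roughly (10.1, 3.4) before and (9.6, 2.4) after.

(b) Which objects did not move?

the cyan capsule and the orange cylinder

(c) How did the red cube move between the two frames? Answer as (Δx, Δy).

(2.3, 1.4)

The red cube started near (3.1, 2.7) and ended near (5.4, 4.1).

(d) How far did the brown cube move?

1.3

The brown cube moved from about (5.3, 6.3) to (6.5, 5.8), a distance of √(1.2² + 0.5²) ≈ 1.3.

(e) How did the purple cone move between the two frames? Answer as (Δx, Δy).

(0.9, -1.8)

From the two frames, the purple cone sits at roughly (6.7, 5.4) before and (7.6, 3.6) after.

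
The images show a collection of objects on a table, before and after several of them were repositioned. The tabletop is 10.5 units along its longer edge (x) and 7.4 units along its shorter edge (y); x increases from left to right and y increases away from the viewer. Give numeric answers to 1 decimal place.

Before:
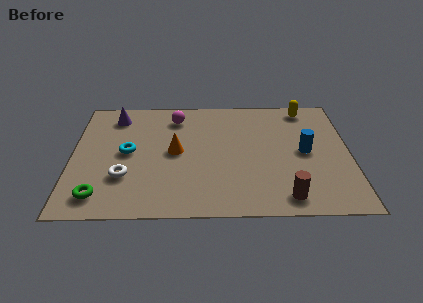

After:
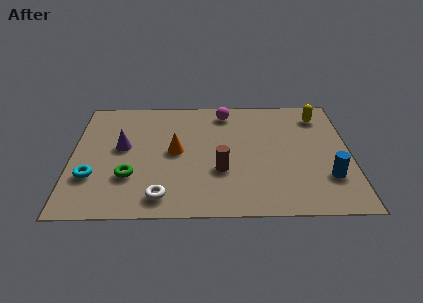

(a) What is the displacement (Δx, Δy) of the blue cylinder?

(0.8, -1.6)

From the two frames, the blue cylinder sits at roughly (8.8, 3.7) before and (9.6, 2.1) after.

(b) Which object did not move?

the orange cone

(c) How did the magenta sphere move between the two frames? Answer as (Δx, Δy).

(1.9, 0.3)

The magenta sphere was at about (3.9, 6.0) and moved to about (5.8, 6.3).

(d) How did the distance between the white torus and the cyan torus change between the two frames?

+1.4

Before: roughly 1.5 units apart; after: 2.9. That's 1.4 units further apart.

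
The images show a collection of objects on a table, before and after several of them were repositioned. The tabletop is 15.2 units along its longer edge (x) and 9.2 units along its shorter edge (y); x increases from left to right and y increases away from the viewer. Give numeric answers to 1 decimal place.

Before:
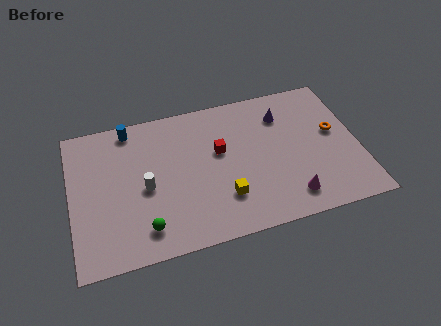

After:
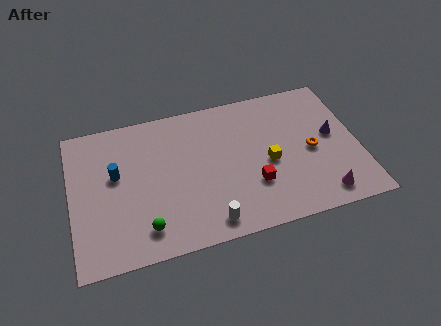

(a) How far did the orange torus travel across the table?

1.6

The orange torus moved from about (14.0, 5.2) to (12.7, 4.3), a distance of √(1.3² + 0.9²) ≈ 1.6.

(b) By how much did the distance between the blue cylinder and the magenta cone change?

+1.0

They were about 10.4 units apart before and 11.4 after — 1.0 units further apart.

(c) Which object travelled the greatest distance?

the white cylinder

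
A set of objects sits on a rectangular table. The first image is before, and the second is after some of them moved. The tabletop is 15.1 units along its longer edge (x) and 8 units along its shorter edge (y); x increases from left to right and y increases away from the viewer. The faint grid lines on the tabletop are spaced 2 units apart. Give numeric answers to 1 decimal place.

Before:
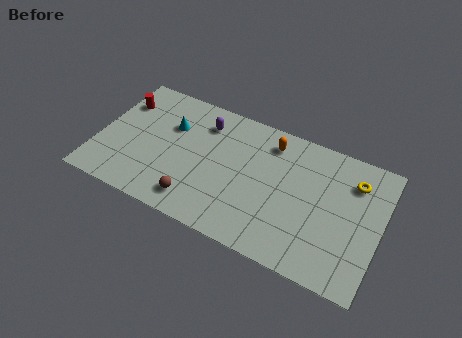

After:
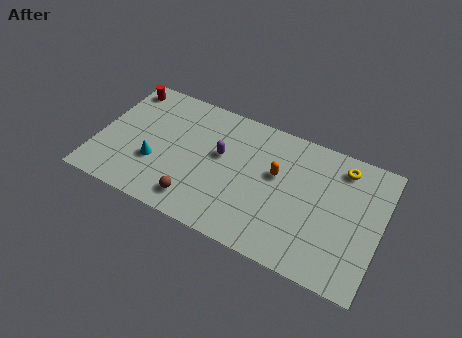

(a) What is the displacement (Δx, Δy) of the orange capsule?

(0.5, -1.8)

The orange capsule started near (9.0, 6.6) and ended near (9.5, 4.8).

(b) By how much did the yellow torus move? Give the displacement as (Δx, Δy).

(-0.7, 0.6)

The yellow torus started near (13.5, 6.1) and ended near (12.8, 6.7).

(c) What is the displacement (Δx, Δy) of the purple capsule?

(1.1, -1.6)

The purple capsule started near (5.4, 6.3) and ended near (6.5, 4.7).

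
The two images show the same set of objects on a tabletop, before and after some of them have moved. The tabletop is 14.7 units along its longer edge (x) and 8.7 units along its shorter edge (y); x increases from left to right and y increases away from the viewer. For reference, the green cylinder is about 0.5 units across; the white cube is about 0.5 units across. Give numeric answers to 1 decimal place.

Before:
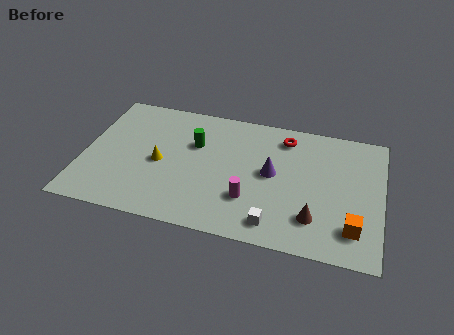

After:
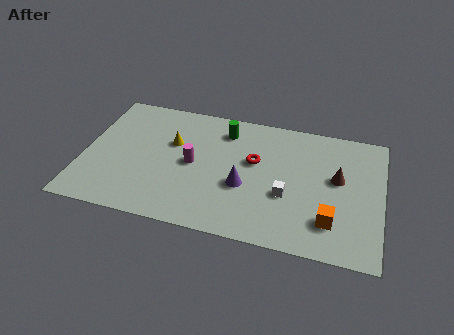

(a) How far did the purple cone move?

1.8

The purple cone was near (9.3, 4.6) before and (8.0, 3.4) after, so it travelled √(1.3² + 1.2²) ≈ 1.8 units.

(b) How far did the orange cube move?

1.1

From (13.4, 1.9) to (12.3, 2.1), the orange cube covered √(1.1² + 0.2²) ≈ 1.1 units.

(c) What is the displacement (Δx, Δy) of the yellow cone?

(0.5, 1.5)

From the two frames, the yellow cone sits at roughly (3.8, 4.0) before and (4.3, 5.5) after.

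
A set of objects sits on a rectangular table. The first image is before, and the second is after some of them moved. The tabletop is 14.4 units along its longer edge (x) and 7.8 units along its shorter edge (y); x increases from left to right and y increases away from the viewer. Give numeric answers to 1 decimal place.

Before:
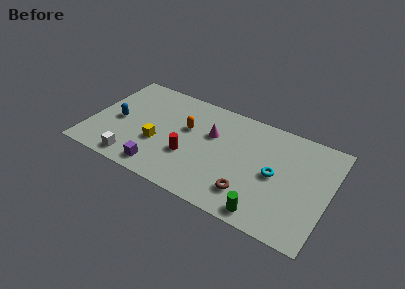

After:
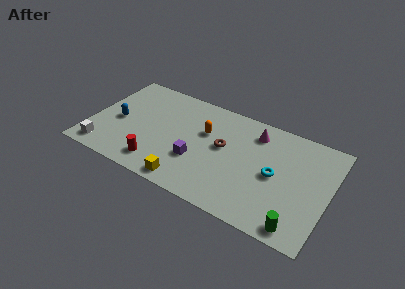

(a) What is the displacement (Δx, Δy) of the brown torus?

(-1.9, 2.6)

The brown torus started near (9.9, 1.8) and ended near (8.0, 4.4).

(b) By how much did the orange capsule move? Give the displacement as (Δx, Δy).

(1.1, 0.2)

The orange capsule was at about (5.7, 4.8) and moved to about (6.8, 5.0).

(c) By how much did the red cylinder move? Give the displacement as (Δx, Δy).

(-1.7, -1.4)

The red cylinder started near (6.1, 2.8) and ended near (4.4, 1.4).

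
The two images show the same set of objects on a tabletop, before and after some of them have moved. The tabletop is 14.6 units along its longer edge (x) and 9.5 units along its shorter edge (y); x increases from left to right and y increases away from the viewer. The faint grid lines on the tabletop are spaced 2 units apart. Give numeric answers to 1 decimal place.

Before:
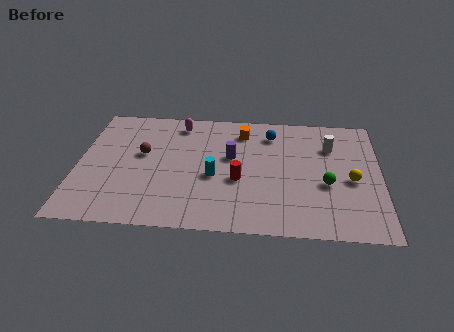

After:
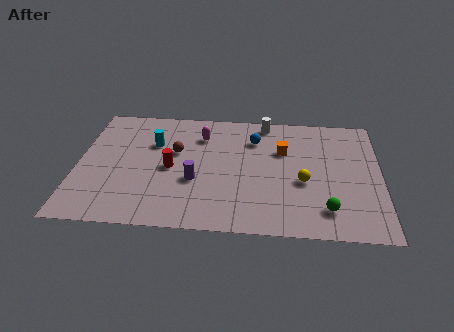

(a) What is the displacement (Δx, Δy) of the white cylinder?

(-3.2, 1.7)

The white cylinder was at about (12.2, 6.8) and moved to about (9.0, 8.5).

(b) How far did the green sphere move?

1.9

From (12.0, 3.8) to (12.0, 1.9), the green sphere covered √(0.0² + 1.9²) ≈ 1.9 units.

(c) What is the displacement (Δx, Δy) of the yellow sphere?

(-2.3, -0.3)

The yellow sphere was at about (13.2, 4.2) and moved to about (10.9, 3.9).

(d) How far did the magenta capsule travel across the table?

1.4

From (4.8, 8.1) to (5.9, 7.2), the magenta capsule covered √(1.1² + 0.9²) ≈ 1.4 units.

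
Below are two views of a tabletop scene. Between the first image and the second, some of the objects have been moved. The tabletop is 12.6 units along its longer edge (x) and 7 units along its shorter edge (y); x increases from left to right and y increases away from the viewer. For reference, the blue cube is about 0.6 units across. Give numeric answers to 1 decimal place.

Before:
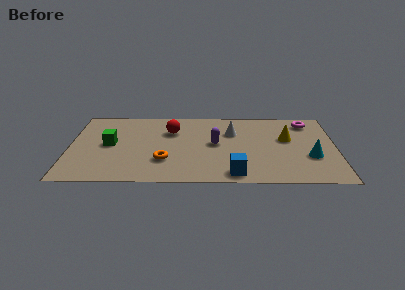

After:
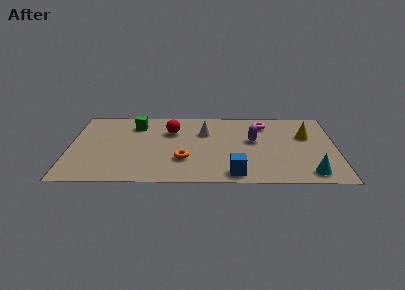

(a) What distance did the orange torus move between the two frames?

0.9

The orange torus moved from about (4.5, 2.1) to (5.4, 2.2), a distance of √(0.9² + 0.1²) ≈ 0.9.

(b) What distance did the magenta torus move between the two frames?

2.1

The magenta torus was near (11.3, 5.8) before and (9.2, 5.6) after, so it travelled √(2.1² + 0.2²) ≈ 2.1 units.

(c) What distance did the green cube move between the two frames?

2.2

From (1.9, 3.6) to (3.1, 5.5), the green cube covered √(1.2² + 1.9²) ≈ 2.2 units.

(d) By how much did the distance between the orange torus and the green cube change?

+1.0

They were about 3.0 units apart before and 4.0 after — 1.0 units further apart.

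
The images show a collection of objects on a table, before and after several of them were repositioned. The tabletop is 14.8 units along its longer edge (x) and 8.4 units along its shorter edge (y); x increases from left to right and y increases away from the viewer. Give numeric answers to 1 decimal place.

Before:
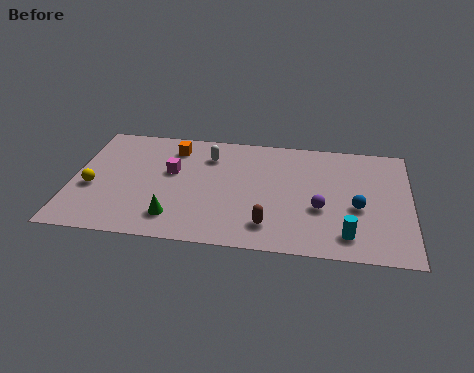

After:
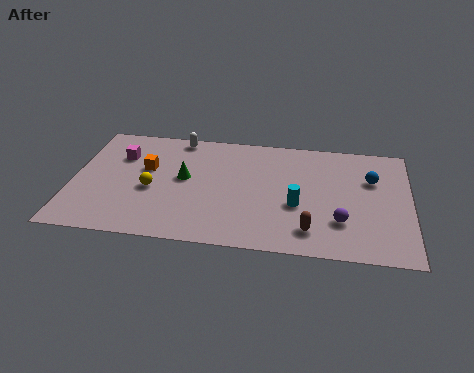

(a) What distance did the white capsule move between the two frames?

1.8

The white capsule was near (5.9, 6.4) before and (4.5, 7.6) after, so it travelled √(1.4² + 1.2²) ≈ 1.8 units.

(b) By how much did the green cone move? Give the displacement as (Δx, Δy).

(0.3, 2.9)

The green cone started near (4.6, 1.7) and ended near (4.9, 4.6).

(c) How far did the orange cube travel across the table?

2.0

The orange cube was near (4.3, 6.8) before and (3.2, 5.1) after, so it travelled √(1.1² + 1.7²) ≈ 2.0 units.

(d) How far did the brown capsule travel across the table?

1.8

The brown capsule was near (8.7, 1.7) before and (10.5, 1.6) after, so it travelled √(1.8² + 0.1²) ≈ 1.8 units.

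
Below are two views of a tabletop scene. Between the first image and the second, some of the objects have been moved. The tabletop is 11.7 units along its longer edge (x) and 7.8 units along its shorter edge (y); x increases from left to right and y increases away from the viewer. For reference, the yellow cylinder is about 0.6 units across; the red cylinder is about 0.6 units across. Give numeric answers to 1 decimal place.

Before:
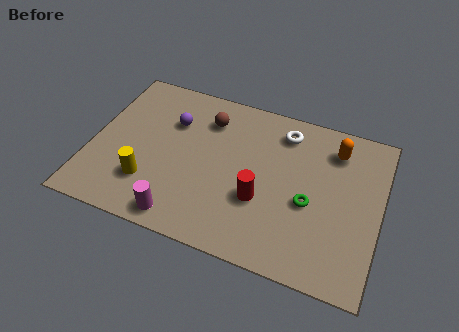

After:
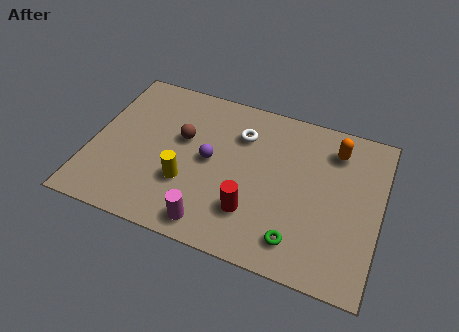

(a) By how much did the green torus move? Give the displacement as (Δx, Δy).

(-0.3, -1.9)

From the two frames, the green torus sits at roughly (8.9, 3.3) before and (8.6, 1.4) after.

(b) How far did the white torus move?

1.8

The white torus moved from about (7.6, 6.4) to (5.9, 5.7), a distance of √(1.7² + 0.7²) ≈ 1.8.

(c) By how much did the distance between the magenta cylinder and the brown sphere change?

-1.1

They were about 5.1 units apart before and 4.0 after — 1.1 units closer together.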